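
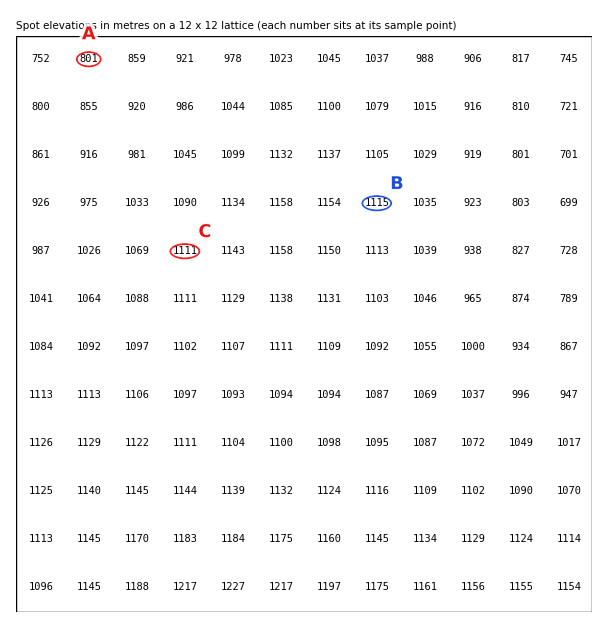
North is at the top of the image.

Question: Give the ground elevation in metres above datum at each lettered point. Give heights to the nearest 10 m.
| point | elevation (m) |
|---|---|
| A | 800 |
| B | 1110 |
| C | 1110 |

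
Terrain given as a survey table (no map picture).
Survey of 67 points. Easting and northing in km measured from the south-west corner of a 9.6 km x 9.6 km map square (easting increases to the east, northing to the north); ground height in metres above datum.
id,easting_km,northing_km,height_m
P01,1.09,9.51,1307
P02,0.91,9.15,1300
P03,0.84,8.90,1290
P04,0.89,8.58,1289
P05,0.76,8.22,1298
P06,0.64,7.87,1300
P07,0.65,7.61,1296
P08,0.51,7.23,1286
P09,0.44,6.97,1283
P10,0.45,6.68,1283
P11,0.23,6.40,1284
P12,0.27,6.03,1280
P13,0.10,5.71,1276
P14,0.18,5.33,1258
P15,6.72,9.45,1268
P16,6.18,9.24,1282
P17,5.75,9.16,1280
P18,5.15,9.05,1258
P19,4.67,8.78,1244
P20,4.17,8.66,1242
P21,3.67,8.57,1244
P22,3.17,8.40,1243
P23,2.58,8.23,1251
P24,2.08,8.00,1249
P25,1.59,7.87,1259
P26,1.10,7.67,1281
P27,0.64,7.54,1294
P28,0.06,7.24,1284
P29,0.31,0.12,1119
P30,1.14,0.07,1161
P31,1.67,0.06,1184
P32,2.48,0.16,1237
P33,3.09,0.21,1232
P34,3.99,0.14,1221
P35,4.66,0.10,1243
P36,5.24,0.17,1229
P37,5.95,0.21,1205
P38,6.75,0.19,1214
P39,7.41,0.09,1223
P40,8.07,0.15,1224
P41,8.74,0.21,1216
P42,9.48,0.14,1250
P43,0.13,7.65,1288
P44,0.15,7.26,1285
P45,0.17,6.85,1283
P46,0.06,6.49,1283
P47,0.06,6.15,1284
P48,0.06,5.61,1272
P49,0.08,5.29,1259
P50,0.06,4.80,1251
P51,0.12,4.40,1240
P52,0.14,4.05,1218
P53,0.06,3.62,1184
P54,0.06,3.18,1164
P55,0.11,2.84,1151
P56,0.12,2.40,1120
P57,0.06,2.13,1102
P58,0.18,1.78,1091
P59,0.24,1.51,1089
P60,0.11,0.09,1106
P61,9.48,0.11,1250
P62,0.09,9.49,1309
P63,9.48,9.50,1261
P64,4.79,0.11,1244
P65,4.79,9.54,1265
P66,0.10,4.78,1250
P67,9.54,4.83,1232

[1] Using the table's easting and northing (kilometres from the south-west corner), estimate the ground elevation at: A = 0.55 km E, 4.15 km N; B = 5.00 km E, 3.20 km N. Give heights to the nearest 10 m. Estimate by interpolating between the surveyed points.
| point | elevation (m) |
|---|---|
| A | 1210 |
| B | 1220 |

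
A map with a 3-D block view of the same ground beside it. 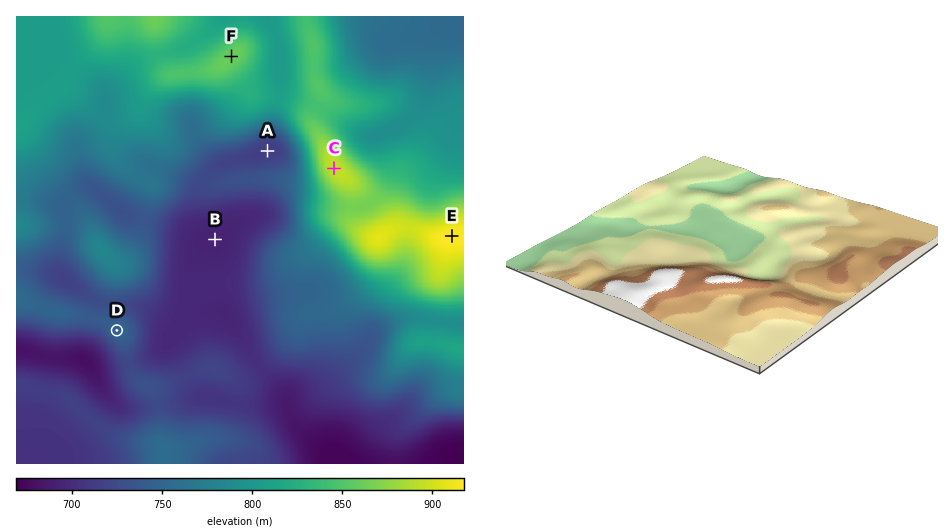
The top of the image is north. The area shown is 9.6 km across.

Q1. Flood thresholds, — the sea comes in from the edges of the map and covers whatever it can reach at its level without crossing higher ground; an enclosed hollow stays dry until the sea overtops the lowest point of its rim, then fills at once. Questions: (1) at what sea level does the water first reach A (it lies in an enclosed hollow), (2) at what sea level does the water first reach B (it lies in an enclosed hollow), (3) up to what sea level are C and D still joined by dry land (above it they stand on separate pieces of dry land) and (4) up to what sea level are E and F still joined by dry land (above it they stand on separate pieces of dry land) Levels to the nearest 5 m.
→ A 725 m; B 705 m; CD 740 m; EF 810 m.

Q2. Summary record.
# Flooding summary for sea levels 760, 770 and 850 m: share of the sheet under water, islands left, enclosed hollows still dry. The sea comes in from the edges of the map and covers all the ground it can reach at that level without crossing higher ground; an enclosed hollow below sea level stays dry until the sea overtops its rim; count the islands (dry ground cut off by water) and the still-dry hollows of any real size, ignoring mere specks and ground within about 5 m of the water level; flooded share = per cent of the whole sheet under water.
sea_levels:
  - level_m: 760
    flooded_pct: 53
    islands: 1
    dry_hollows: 0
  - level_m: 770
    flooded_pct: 59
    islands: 1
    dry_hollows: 0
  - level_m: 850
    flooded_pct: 92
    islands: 1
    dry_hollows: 0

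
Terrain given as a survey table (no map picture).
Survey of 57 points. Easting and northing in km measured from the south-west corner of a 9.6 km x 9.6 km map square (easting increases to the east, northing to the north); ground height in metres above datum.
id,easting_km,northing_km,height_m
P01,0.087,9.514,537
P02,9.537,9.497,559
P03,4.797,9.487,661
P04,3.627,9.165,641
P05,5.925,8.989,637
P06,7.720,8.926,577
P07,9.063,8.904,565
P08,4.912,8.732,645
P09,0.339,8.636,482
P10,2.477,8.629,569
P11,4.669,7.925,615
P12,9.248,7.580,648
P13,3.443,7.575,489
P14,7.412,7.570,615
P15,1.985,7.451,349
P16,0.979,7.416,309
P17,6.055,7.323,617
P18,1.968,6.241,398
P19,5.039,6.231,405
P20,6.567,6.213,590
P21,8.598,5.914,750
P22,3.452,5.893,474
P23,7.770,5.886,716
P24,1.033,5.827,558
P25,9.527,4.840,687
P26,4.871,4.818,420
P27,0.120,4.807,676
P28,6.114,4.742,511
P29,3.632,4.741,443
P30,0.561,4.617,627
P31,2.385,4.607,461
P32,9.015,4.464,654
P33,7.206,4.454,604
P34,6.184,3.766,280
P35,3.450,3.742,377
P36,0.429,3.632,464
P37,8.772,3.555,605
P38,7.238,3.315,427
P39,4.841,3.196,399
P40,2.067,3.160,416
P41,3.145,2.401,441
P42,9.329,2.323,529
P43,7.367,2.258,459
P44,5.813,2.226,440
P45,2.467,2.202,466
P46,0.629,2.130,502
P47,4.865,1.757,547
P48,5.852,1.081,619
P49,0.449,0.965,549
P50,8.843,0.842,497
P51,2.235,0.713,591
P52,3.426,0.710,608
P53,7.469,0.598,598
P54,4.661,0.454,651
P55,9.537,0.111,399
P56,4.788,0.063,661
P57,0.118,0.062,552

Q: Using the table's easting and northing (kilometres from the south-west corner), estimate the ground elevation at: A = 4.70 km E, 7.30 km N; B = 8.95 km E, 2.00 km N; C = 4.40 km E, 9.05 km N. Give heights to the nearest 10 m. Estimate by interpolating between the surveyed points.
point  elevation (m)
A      560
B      530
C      650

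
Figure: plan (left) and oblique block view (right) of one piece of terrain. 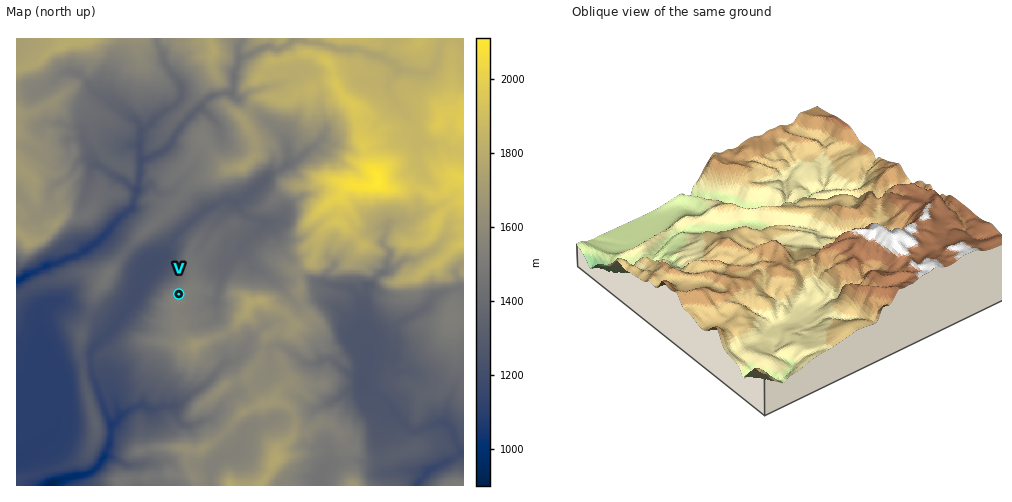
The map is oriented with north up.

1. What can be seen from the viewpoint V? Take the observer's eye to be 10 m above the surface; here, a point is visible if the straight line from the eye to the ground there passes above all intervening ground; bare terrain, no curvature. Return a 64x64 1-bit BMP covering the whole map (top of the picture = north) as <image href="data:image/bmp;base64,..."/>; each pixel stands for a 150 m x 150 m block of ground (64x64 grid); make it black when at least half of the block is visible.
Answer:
<image width="64" height="64" href="data:image/bmp;base64,Qk0+AgAAAAAAAD4AAAAoAAAAQAAAAEAAAAABAAEAAAAAAAACAAATCwAAEwsAAAIAAAAAAAAA////AAAAAAAAAAAAAAAAAAAAAAAAAAAAAAAAAAAAAAAAAAAAAAAAAAAAAAAAAAAAAAAAAAAAAAAAAAAAAAAAAAAAAAAAAAAAAAAAAAAAAAAAAAAAAAAAAAAAAAAAAAAAAAAAAAAAAAAAAAAAAAAAAAAAAAAAAAAAAAAAAAAAAAAAAAAAAAAAAAAAAAAAAAAAAAAAAAAAAAAAAAAAAAAAAAAAAAAAAAAAAAAAwAAAAAAAAAB4AAAAAAAAAA4AAAAAgAAABwAAAACAAAAHgAAAAAAAAAeAAAAAABgAB4AAAAAAHAHngAAAAAAOAcIAAAAAAAcBwgAAAAAAB8PBD+ABwAAD/8A/wAHwQAH/oP3AADhgAf/+/eAADDgA/3/74AACDgB/P/vgAAAH4D8T9/IAAAPwHwOP/AAAA/gHgD/sAAABmAfAP/AAAAGcA+A/+AAAA44B/x/4AAAxiAT/j//wABDID3/sfAAAHkADv/hgAAAZQwDd/AAAAA/MAPg+AAAAHvgAcAUAAAA+/ABwAcAAAMb+AGAB4AAAx/+AAAHhgADB/4AAAP+AAO/+AAEB/4AAP/ngBgH/gAAP4/AMA/8AAAPn/AAR/gAAAf/+MABcAAAAf/x8YAwAAIB/+fgACAAA8H/z8AAIAAAY/uP4CBgAAA//97gAAAAAB//3wAAAAAAAf/5gAAAAAA=="/>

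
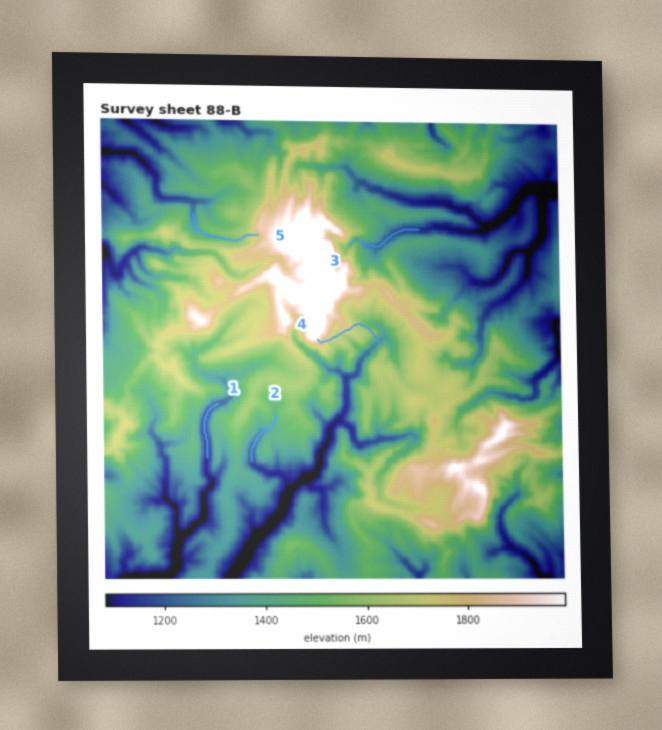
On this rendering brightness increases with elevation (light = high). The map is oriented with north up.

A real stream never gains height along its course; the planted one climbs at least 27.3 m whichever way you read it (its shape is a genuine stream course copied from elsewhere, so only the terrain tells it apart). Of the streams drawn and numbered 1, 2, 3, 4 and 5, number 4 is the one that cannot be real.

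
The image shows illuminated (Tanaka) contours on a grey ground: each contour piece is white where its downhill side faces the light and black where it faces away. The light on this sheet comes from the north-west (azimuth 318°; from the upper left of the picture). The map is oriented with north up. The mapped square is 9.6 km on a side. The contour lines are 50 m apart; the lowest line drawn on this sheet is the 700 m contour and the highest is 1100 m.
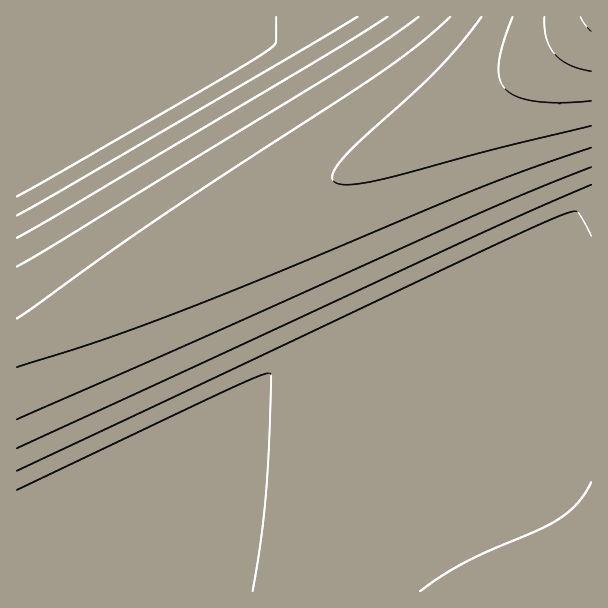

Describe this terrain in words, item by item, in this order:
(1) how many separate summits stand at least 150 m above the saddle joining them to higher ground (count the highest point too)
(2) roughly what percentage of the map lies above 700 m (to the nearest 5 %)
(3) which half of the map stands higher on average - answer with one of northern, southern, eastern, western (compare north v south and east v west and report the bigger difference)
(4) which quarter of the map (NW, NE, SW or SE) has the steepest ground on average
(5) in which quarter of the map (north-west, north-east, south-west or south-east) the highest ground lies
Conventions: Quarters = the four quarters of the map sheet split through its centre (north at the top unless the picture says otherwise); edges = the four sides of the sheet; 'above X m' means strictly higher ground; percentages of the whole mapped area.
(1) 1 summit rises at least 150 m above its surroundings.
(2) About 80 % of the map lies above 700 m.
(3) Taken as a whole, the northern half is higher than the southern.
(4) The north-east quarter is the steepest part of the map.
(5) The highest ground is in the north-east quarter.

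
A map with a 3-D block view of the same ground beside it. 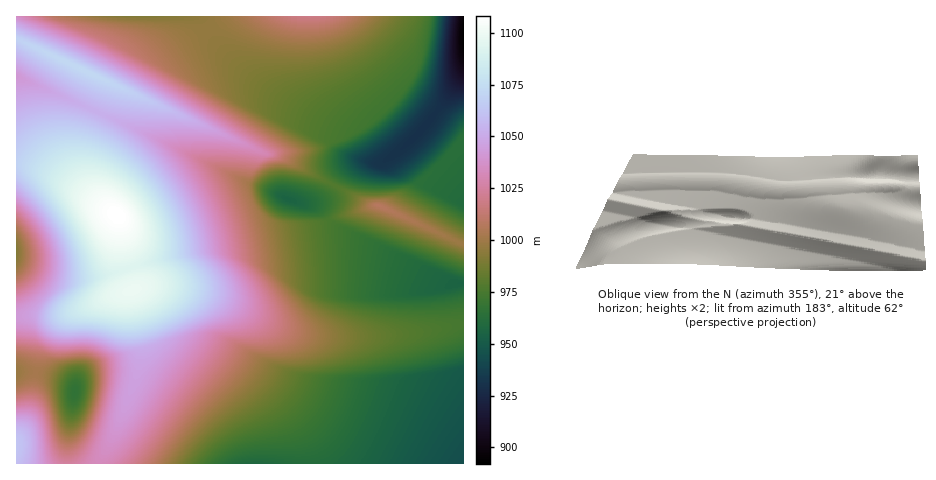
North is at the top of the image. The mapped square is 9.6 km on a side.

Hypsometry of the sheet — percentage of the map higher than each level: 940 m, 97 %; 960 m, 89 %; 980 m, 69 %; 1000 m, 51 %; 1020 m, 38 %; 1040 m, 27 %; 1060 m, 16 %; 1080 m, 8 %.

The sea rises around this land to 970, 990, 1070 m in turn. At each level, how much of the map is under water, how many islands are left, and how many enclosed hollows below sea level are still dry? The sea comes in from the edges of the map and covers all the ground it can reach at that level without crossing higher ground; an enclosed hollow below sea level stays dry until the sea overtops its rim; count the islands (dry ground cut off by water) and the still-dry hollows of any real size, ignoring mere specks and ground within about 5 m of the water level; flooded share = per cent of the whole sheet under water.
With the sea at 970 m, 19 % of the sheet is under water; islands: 0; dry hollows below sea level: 1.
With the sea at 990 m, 39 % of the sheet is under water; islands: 0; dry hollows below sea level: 1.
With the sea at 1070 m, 88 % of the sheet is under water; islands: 1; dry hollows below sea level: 0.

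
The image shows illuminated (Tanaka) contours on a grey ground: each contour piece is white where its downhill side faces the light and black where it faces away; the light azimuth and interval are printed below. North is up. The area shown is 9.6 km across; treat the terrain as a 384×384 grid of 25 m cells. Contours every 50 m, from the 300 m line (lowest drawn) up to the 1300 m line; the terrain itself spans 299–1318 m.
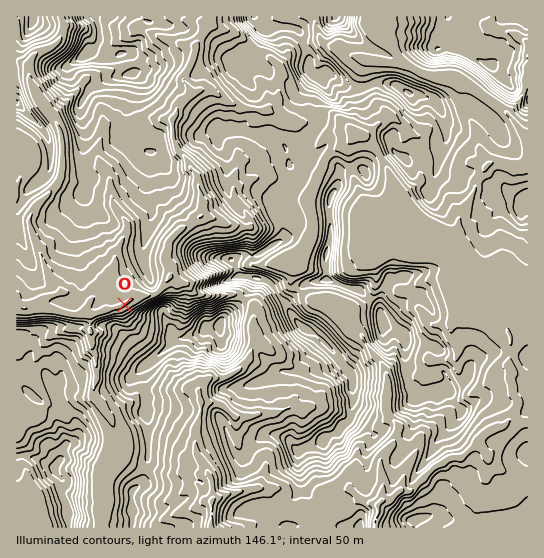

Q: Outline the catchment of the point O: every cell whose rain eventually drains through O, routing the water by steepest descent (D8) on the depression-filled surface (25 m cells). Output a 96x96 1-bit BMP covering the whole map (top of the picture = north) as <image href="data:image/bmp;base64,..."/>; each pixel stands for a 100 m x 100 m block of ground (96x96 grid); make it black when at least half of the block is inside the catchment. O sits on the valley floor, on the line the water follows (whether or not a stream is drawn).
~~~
<image width="96" height="96" href="data:image/bmp;base64,Qk2+BAAAAAAAAD4AAAAoAAAAYAAAAGAAAAABAAEAAAAAAIAEAAATCwAAEwsAAAIAAAAAAAAA////AAAAAAAAAAAAAAAAAAAAAAAAAAAAAAAAAAAAAAAAAAAAAAAAAAAAAAAAAAAAAAAAAAAAAAAAAAAAAAAAAAAAAAAAAAAAAAAAAAAAAAAAAAAAAAAAAAAAAAAAAAAAAAAAAAAAAAAAAAAAAAAAAAAAAAAAAAAAAAAAAAAAAAAAAAAAAAAAAAAAAAAAAAAAAAAAAAAAAAAAAAAAAAAAAAAAAAAAAAAAAAAAAAAAAAAAAAAAAAAAAAAAAAAAAAAAAAAAAAAAAAAAAAAAAAAAAAAAAAAAAAAAAAAAAAAAAAAAAAAAAAAAAAAAAAAAAAAAAAAAAAAAAAAAAAAAAAAAAAAAAAAAAAAAAAAAAAAAAAAAAAAAAAAAAAAAAAAAAAAAAAAAAAAAAAAAAAAAAAAAAAAAAAAAAAAAAAAAAAAAAAAAAAAAAAAAAAAAAAAAAAAAAAAAAAAAAAAAAAAAAAAAAAAAAAAAAAAAAAAAAAAAAAAAAAAAAAAAAAAAAAAAAAAAAAAAAAAAAAAAAAAAAAAAAAAAAAAAAAAAAAAAAAAAAAAAAAAAAAAAAAAAAAAAAAAAAAAAAAAAAAAAAAAH4AAAAAAAAAAAAAD/+AAAAAAAAAAAAAH//AAAAAAAAAAAAAP//gAAAAAAAAAAAAf//wAAAAAAAAAAAA///4AAAAAAAAAAAA///8AAAAAAAAAAAA///+AAAAAAAAAAAAf///AAAAAAAAAAAAP///AAAAAAAAAAAAH///AAAAAAAAAAAAD//8AAAAAAAAAAAAD//4AAAAAAAAAAAAD//4AAAAAAAAAAAAD//4AAAAAAAAAAAAD///wAAAAAAAAAAAD///4AAAAAAAAAAAD///+AAAAAAAAAAAD////AAAAAAAAAAAB////AAAAAAAAAAAB////AAAAAAAAAAAB////AAAAAAAAAAAB////AAAAAAAAAAAB///+AAAAAAAAAAAB///+AAAAAAAAAAAB///+AAAAAAAAAAAB////AAAAAAAAAAAB////gAAAAAAAAAAB////wAAAAAAAAAAB////wAAAAAAAAAAB////wAAAAAAAAAAB////wAAAAAAAAAAB////gAAAAAAAAAAB////gAAAAAAAAAAB////gAAAAAAAAAAH////4AAAAAAAAAAf////+AAAAAAAAAA/////+AAAAAAAAAA//////AAAAAAAAAA//////gAAAAAAAAA//////gAAAAAAAAA//////gAAAAAAAAAf/////gAAAAAAAAAf/////gAAAAAAAAAf/////wAAAAAAAAAf/////4AAAAAAAAAf/////wAAAAAAAAAf/////wAAAAAAAAAf/////gAAAAAAAAAP////+AAAAAAAAAAP////+AAAAAAAAAAP////+AAAAAAAAAeP////+AAAAAAAAAf/////+AAAAAAAAAf/////8AAAAAAAAAP/////8AAAAAAAAAP/////4AAAAAAAAAf////34AAAAAAAAAf////wAAAAAAAAAAf////gAAAAAAAA="/>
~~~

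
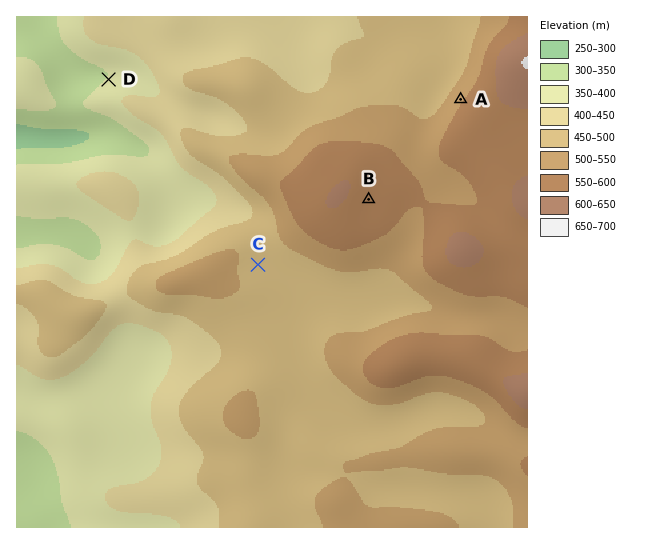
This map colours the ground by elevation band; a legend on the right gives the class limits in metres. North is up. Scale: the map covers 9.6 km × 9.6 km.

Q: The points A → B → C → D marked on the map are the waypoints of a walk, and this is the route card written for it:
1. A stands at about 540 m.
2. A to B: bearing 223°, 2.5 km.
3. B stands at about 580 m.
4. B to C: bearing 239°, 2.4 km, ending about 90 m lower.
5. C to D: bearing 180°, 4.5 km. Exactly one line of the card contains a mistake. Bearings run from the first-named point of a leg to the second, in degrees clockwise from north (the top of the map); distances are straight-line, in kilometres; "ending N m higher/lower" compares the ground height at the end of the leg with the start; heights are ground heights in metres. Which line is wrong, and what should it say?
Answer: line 5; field bearing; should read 321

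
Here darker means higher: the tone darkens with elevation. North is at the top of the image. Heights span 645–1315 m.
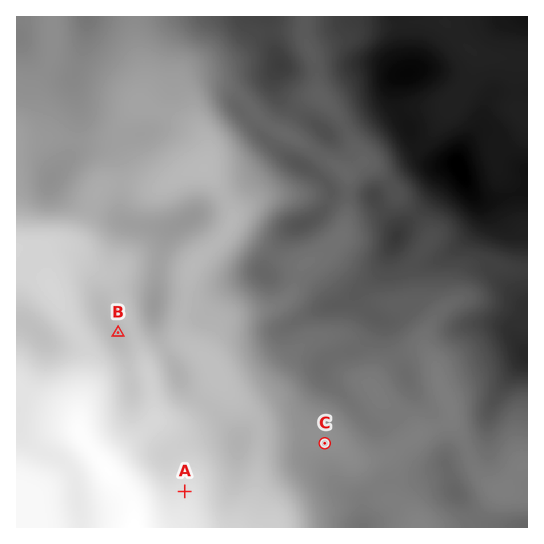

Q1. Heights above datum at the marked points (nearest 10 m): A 720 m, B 830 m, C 940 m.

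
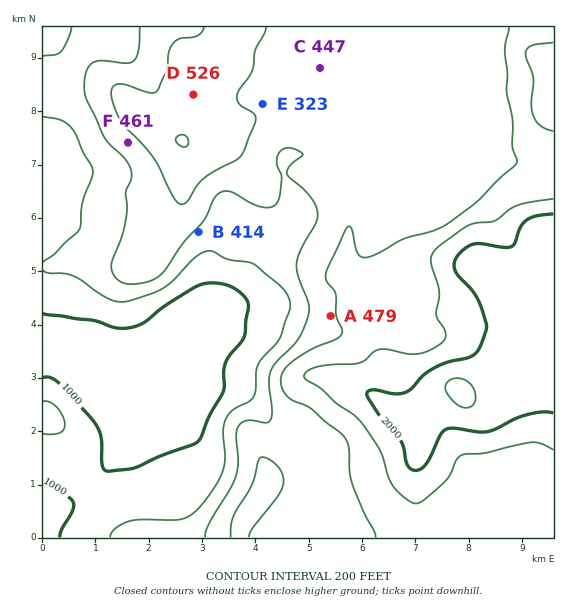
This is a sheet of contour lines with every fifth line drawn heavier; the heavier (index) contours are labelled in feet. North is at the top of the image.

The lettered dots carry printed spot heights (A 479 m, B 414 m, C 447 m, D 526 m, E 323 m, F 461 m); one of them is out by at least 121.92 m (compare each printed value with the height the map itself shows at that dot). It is E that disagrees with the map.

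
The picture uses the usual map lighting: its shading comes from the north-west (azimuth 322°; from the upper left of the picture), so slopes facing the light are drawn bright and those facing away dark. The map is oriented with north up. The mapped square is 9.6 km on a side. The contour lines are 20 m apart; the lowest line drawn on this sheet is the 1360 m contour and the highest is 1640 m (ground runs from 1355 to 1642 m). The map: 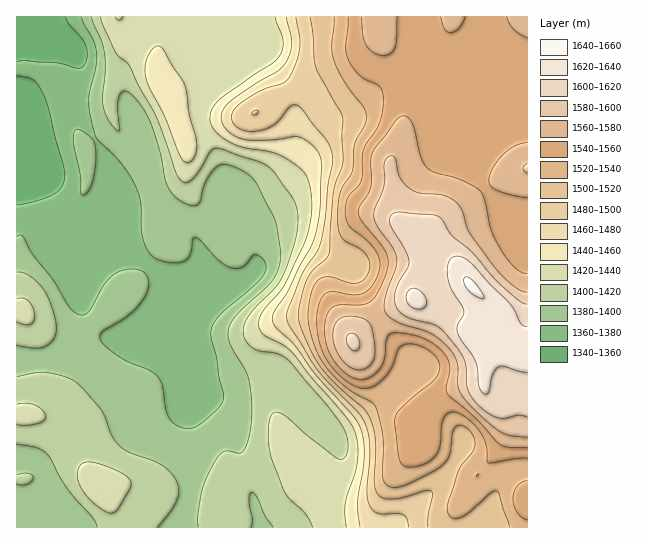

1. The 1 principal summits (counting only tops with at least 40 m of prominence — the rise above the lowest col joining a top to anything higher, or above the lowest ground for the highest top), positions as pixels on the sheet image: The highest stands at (471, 286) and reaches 1642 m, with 287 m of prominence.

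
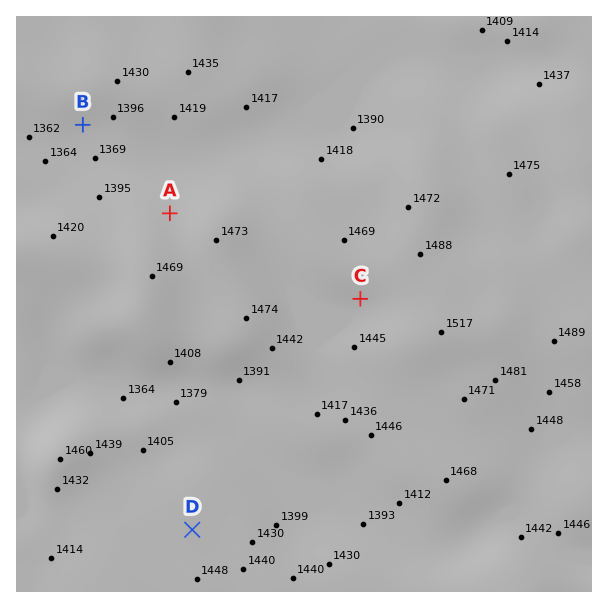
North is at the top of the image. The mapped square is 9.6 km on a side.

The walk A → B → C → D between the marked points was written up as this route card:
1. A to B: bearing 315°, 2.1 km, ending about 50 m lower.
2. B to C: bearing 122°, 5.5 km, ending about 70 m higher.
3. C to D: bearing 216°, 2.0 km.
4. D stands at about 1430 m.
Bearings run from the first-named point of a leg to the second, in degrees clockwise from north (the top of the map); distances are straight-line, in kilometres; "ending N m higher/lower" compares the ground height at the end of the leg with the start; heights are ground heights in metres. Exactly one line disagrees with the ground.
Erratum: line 3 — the distance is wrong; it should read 4.8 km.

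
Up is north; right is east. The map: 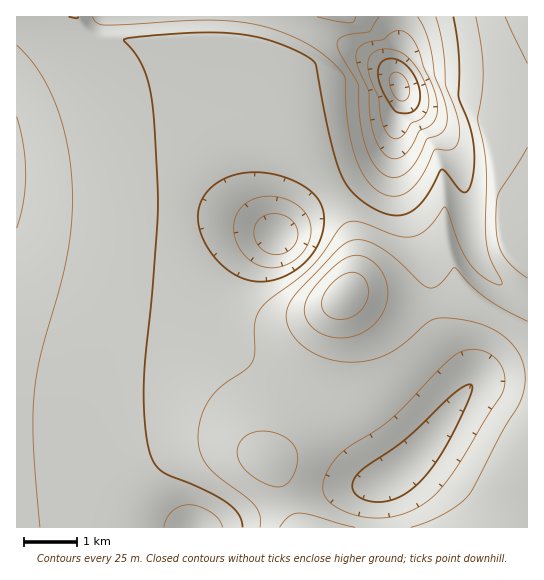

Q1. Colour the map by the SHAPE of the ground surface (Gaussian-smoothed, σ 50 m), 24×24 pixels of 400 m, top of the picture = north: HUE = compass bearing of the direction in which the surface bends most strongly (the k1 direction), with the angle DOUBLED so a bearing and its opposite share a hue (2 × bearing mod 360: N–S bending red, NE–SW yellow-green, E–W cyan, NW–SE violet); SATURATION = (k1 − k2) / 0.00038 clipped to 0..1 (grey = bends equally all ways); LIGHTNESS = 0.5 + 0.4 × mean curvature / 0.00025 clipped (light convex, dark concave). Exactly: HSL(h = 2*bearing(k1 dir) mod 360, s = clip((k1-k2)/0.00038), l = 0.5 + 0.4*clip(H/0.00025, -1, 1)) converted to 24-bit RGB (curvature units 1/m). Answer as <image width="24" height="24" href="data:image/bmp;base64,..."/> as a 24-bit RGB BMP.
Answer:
<image width="24" height="24" href="data:image/bmp;base64,Qk32BgAAAAAAADYAAAAoAAAAGAAAABgAAAABABgAAAAAAMAGAAATCwAAEwsAAAAAAAAAAAAAgH+AgH+AgH9/gYB/iIR8motzqX1cgEdLVj5PWm9DWYM+Was0W88rZc0wa6c9aH1HbGdPd1dgjlxwnWBrnWhilnVikXdijnJif3+AgH+AgH+AgH9/hX59lHV1p2N3qUiZdVOUaXSKY5tyX7dVasVEdrY4dZA2ZnM2VWc4UWlDbHRZjmVkpGFhoWxilXRljHZrf3+AgH+AgH+AgH+Agn2Ai3iDm2yUlluseWOvc3evhJ+wjLCliaeJmpV2jW9ffW9UX3ZIOHk5PXtQX31vlnOAp3WDnXiCjnyBf3+AgH+AgH+AgH+AgH2BgnmEg3KMemyXcHOfe46mh6SqkaSjmo6conadp2WfoGeXjnR+XIpnOYhgOoNpZIN7nHd/pniCmHyCgH+AgH+AgH+Af36Afn2BfHqCd3aFdHqLdouReZiPfpqFi5OCkXt/mWyKoGeZpG6hpHyblIGMXY19Noh0QIZ5cImFoX2Fon2IgH+BgH+AgH+Af36Afn2Be3uCeH2Ed4aIdo6EdpJ6gJF2jYlzi3Fui2pyjG18kHWFm3uJo32JkHyBUYh/NId3S4t9j3h6qGpygH+BgH+BgH+BgH6Bfn2BfH2BeoKDeYeCd4p8e4x2h4p0iHlviGtoiGpmh3Zph4JvjYN2m3p6oHqAc4OJRYV2N35mamdMpYpTgH6CgX6BgX6BgH6Bfn6BfX+BfIOCeoV+eod5gYZ4hHt0h2ptjGBjj2VZkYFYhJFbdI9kh412m3p/nHaCZmqBQ0tXR2tMdK1QgX6Cgn6Cgn6BgX6Bf3+AfoGBfYJ/fIN8foN7gYB7g3R9i2WCl1h5olNZqIdVh6ZTU55TYZF2gHmLoHSMplecXE+UUp+gYbJ0g32Dg32Cgn6BgX6AgH+Af4B/foF+foJ9foJ9fH+Cc3CMdV2flVK2wGa1vYWKobOEX65/Up+XZX6Qjm+Yl2iob2ara7PGkv/8hHyDg32Bg32Agn5/gX9/gYF/gIF+f4J+fIaAd5CNZpGlS3LDSkTcqHLh363bzrjBjKi0UIOvVGiacGiThHOWfOLURf/9gQ8KhXuChHyAg31/gn5+gn9+gYF/gIJ/foV9eZB+b6OIWLypLazSH1fSdE7S3J3I4rrBwJrCYFW1Vkyic2STdMiDEPl0bgYulQUVhXqAhXt+hHx9g399goB+goJ/gYN+f4p8epp2aa9nSbhgNYdtKEZUSz9fxJhV4r2JwomNjlOzeEemiGKXoPdvXApmugGQmPvXhXl9hXt7hX58hIB9g4F+g4N+goV+hY56jZ9yla9fippGUVEyHiIbLkcigckcx+dRtKNwkFKfjEajoWKU6/8+OQZ2pP9agpN9hnh5hn16hYB8hIJ9hIN+g4R+hIZ9jY96npdwq4lam1RDajZIODdOL4RJMeccfONDfKRgalCKiUadtGRx/7grIwh45fpog3+Bhnt4hoB6hoN7hYR9hIR9g4R+hYZ9jIZ7mH5ypWNnqVCAj0qhTGGkSsGnUNZnYtBSVJ9rPUCHeUGYx35m/0cgJAx46vZwgn+Ah4B4h4R6h4Z7hYZ8g4V9goR+hIR+iIF9j3h9mnCLnmilfGWtaYOzcbatb753ccBiTKB8JjqEZDWS48Nw8g7eNxB33vR7g39+iIV4iIh6hYd7g4Z8goV9gYR+goN/g4B/h36EjHqOhXeWd3aceoydf56NjbB4i7tqS593FC1zTieE1ficsgyxaBmByPODg399h4l4hYl6g4h7god8gYV9gIR+gIN+gIJ/gYCCgX+Ffn6IfoKKgIuJi5Z+oq92pb5sUptgCR9XDIXb/xwcoANWv/4bnL11hX96g4p4gop5gYl7gId8gIV9f4R9f4N+f4J+f4J/f4KBf4KCf4OBg4d+k5Z7r7F0vcFtd5pcAHuxHgBvgAAcxAcJk/2OkYl3hn54gIt3f4p5f4l6f4d7f4V8foR9foN9foJ+foJ+foJ+foJ+f4J+hIZ9lZV6r6l0pNmFcvvXJAAzLgUsnx8Oo/+vrK9zkoh1h3x1fIx2fIt3fYl5fYd7fYV8foN9foN9foJ9foJ9foJ9foJ9f4J9hIZ9fLOlpfbo/9xDeQAJMwAqABlkbv+7prxtpqNxkYVziXhyeY5yeYt0eol3dZqcdoHBd3jAeHe0eXimeXudeX+ed4q2g7PjgdX2Lf+7pCUAlxYAiwARAFjqAK/sVaFulq9toJ9zkH9zi3JwdZBqc41ueqprCf+UIMULsd4FlPYADTb/Gyj/HEr//uQAp2cNeDEFeCQClCQD2v87hNXyNy2jLEyLV52DhKNwl5Z2jXZ0jW90"/>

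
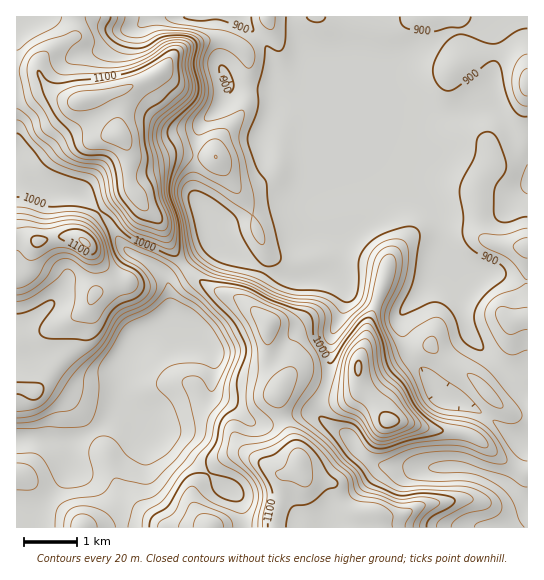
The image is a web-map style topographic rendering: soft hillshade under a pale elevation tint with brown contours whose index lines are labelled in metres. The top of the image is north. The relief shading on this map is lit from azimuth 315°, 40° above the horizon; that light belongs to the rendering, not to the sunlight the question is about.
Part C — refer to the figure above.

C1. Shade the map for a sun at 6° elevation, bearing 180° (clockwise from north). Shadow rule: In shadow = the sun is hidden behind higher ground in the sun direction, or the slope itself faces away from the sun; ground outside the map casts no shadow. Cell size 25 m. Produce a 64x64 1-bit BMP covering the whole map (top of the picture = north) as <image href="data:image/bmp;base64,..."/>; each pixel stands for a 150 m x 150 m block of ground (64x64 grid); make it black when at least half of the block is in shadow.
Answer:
<image width="64" height="64" href="data:image/bmp;base64,Qk0+AgAAAAAAAD4AAAAoAAAAQAAAAEAAAAABAAEAAAAAAAACAAATCwAAEwsAAAIAAAAAAAAA////AAAAAAAAAAAAAAAAAACAYOAAAAAAAcBh8AADgAABwGHgAD/4AAGAQcAAP//wAYAAgAA///AAAAwAAH//4AAADAAB///AgAAMAAH//gCAAAADB/ggAAAAAwf/4AAIAAAAD//AADgAAAAP/4AD8AAAACA+AD/wAAAAYDwA/+AAAABgGAH/wAAAAAAAAf8AAAAAAAAD/AAAAAAAAAf4AAAAAAAAB+AAAAAAAAAD4AAAAAAAAcPAAAAAAAAH44AAAAAAAAfzgAAAAAAAAf+AAAAAAAAA/wAAAAAAAMD9AAAAAAAD/vgAAAAAAAf/+AAAAAAAH/94AAAAAAD//nAAAAADgf/+cAAAAAeD//xwAAAADwf/+CAAAAAOB//gBgAAAAwD/8AHAAAA8AP9gAcAA3/gA/gABwAH/+AAIAACAAH/4DgAAAAAAP/AOAAAAAAA/8A4AAAAAAD/wBAAAAAAAH+AAAAAAAAAAAAAAAAAAAAAAAAAAAAAAAAAAAAAAAAAAAAAAAAAAAAAAAAAAAAAAAAAAIAAAAAAAAAAwAAAAAAAAAAAAAAAAAAAAAAAAAAAAAAAAAAAAAADwAAAAAAAAAf4AAAAAAAAB/8CAAAAAAAH/8AAAAAAAAP/4AAAAAAAYf/wAAAAAABwf/wAAAAAADg//xgAAAAAOD//8AAAAAAAH//gAAAAAA=="/>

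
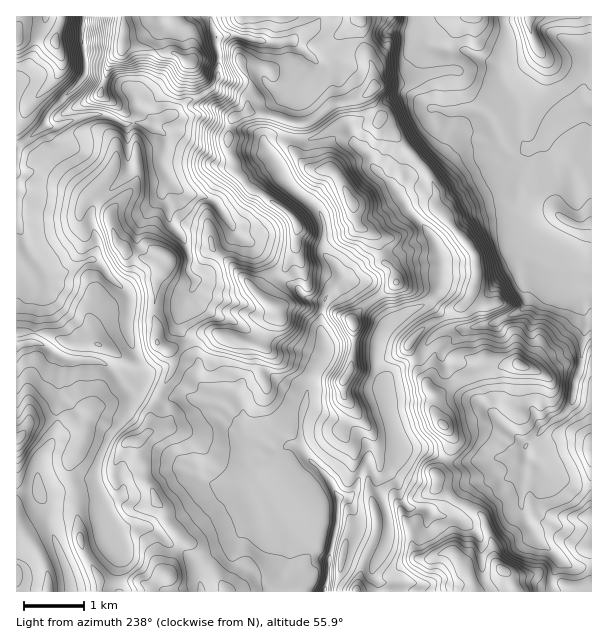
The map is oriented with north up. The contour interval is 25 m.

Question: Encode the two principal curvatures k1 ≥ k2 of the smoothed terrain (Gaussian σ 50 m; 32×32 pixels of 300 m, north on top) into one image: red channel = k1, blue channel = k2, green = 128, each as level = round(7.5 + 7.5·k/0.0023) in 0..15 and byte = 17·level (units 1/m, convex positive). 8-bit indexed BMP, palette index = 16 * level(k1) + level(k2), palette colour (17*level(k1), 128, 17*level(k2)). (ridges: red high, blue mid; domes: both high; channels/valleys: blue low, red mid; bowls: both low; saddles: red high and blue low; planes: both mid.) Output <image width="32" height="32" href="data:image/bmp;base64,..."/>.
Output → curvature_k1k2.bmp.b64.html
<image width="32" height="32" href="data:image/bmp;base64,Qk02CAAAAAAAADYEAAAoAAAAIAAAACAAAAABAAgAAAAAAAAEAAATCwAAEwsAAAABAAAAAAAAAIAAABGAAAAigAAAM4AAAESAAABVgAAAZoAAAHeAAACIgAAAmYAAAKqAAAC7gAAAzIAAAN2AAADugAAA/4AAAACAEQARgBEAIoARADOAEQBEgBEAVYARAGaAEQB3gBEAiIARAJmAEQCqgBEAu4ARAMyAEQDdgBEA7oARAP+AEQAAgCIAEYAiACKAIgAzgCIARIAiAFWAIgBmgCIAd4AiAIiAIgCZgCIAqoAiALuAIgDMgCIA3YAiAO6AIgD/gCIAAIAzABGAMwAigDMAM4AzAESAMwBVgDMAZoAzAHeAMwCIgDMAmYAzAKqAMwC7gDMAzIAzAN2AMwDugDMA/4AzAACARAARgEQAIoBEADOARABEgEQAVYBEAGaARAB3gEQAiIBEAJmARACqgEQAu4BEAMyARADdgEQA7oBEAP+ARAAAgFUAEYBVACKAVQAzgFUARIBVAFWAVQBmgFUAd4BVAIiAVQCZgFUAqoBVALuAVQDMgFUA3YBVAO6AVQD/gFUAAIBmABGAZgAigGYAM4BmAESAZgBVgGYAZoBmAHeAZgCIgGYAmYBmAKqAZgC7gGYAzIBmAN2AZgDugGYA/4BmAACAdwARgHcAIoB3ADOAdwBEgHcAVYB3AGaAdwB3gHcAiIB3AJmAdwCqgHcAu4B3AMyAdwDdgHcA7oB3AP+AdwAAgIgAEYCIACKAiAAzgIgARICIAFWAiABmgIgAd4CIAIiAiACZgIgAqoCIALuAiADMgIgA3YCIAO6AiAD/gIgAAICZABGAmQAigJkAM4CZAESAmQBVgJkAZoCZAHeAmQCIgJkAmYCZAKqAmQC7gJkAzICZAN2AmQDugJkA/4CZAACAqgARgKoAIoCqADOAqgBEgKoAVYCqAGaAqgB3gKoAiICqAJmAqgCqgKoAu4CqAMyAqgDdgKoA7oCqAP+AqgAAgLsAEYC7ACKAuwAzgLsARIC7AFWAuwBmgLsAd4C7AIiAuwCZgLsAqoC7ALuAuwDMgLsA3YC7AO6AuwD/gLsAAIDMABGAzAAigMwAM4DMAESAzABVgMwAZoDMAHeAzACIgMwAmYDMAKqAzAC7gMwAzIDMAN2AzADugMwA/4DMAACA3QARgN0AIoDdADOA3QBEgN0AVYDdAGaA3QB3gN0AiIDdAJmA3QCqgN0Au4DdAMyA3QDdgN0A7oDdAP+A3QAAgO4AEYDuACKA7gAzgO4ARIDuAFWA7gBmgO4Ad4DuAIiA7gCZgO4AqoDuALuA7gDMgO4A3YDuAO6A7gD/gO4AAID/ABGA/wAigP8AM4D/AESA/wBVgP8AZoD/AHeA/wCIgP8AmYD/AKqA/wC7gP8AzID/AN2A/wDugP8A/4D/AIa3lXTHpba3t5WGqJeGh4fmsNa1poSThJa2lbemk7end7eDlcd1dKe4hJaGh4eHh9ewpLWVxdmmt6TX17XFcpOHp4PnhXaFp4Wnl3aGhod3t7DVxnOlpNbIpNZzZIOmuaeGhdeFdpV0tpeHh4d3h3eXsMalk8aWhZSD1oWFloWWl4aHp3aVuKe3h4eHh4eHh4iytbaS1ZOEldemdYaWtsiWdoaXhZV2t4aHd3d3h4eHmKKTx6WV18elhoWHh3Z2laWFl5aEt5amdnaHh4eHiIeWk6ekhYWm2ZeGhoeHd3amtXOYqIPGlpd2d4eHh4eHloOHp4SXdZSzpHR2hoaHhrjYg4WnhqPYp5eXl4d3h4eGl5inpZZ1hLXXpoeWhJaXuMamlpeXhIS3qIeHh4eGh4aGlqXHhYSn+aeGhZenkqOntYaGh5iXg7aVhoeHhqeWdnWl6JWGhLa2hXWGl4a3oaWmhoeHl4aGlLeGhoZ2p5Z1dMb2Y3aE2Ka2poaFhcekw5eXhoWFhZZ0tYaGhYWUtqaEgviklZO2lYant9j4t7bAg5Oktre3g8fYlZW3x8e1hIZi9IOU+JKmpqentoWmp7LHx6aXl4aD14WV19iklbe3c3L4pIKl96OCgYLHpbiGlYZ2dpeHh4PXhXZ0pLamycez4/jUZHGC1ejG09CkhYaGh3Z2l5iGY9eGdoaFlNeno7SBdMX1x8SCptbWxYR2d4eHh3anp5GUt7eDdYT4tqWWxpR1c7XZhnR296SCh3d3h4eHhqRxtsen2qGn1ZVkpdelc3WWxpaGdHX4lHSHh3eHhoeHqIH4pbemgciVdXV195Oit7fHtpVy1/iCdneHdoeGhpeok9d1loOm2ISFdHT4s4LHxpaWkbbmlIR3d5a4p5aGh7iT15aEhXXEcpS297SAdOi4hXOnx6eWhYeHl4eGloeXmKeEx4WFhJV15/eDgJW155aDhZfYloWGh4eHh4eVhoeHl7e1hYWl2NjXhXK16OmmY4WH17aFhneHh3eHh5SohnZ2yMSVhZWU1qVklMZ1pYSEh7fWc4aHd4d3d4iHs5Kkt7fHtISGdLbopGKTs6KDhZen53KGh4eHh4eHh4e3keOwgLCkhnSEouf31ubF5sWDktildIaGhoeHh4eHh5bnkOL51YWWpaGwg8endXZ2ttf30nF1doeGh3eHh4eHdpX3kPORcnSEyNRw05WXh4eHdqb4kaeXmJeGh4aWhoeDdfigpPnGtdT62aD6tqenhYd2t+hwh4eXlYaGpsiWhsi1+ICm6Ma2ppW0oMKAgoOXl4bF1ZGHhoanhnTXpnR1p3P3kIXnpnaWtpG0x7eoppWGp8ikkoeHl6imkviTpqc="/>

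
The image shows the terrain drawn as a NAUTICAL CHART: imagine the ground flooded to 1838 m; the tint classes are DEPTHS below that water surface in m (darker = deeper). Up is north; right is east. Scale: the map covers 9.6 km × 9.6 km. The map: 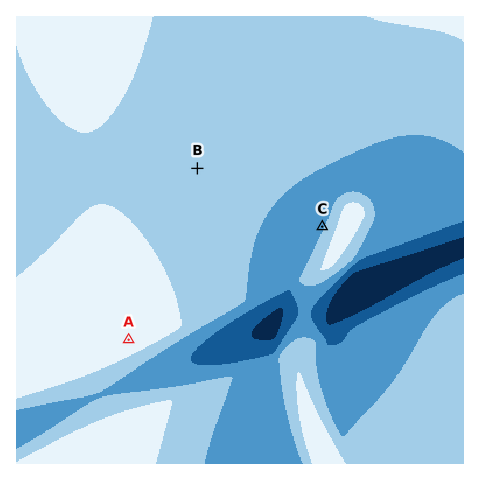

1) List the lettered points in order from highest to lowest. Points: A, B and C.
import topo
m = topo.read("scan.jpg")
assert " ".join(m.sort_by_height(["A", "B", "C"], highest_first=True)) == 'A B C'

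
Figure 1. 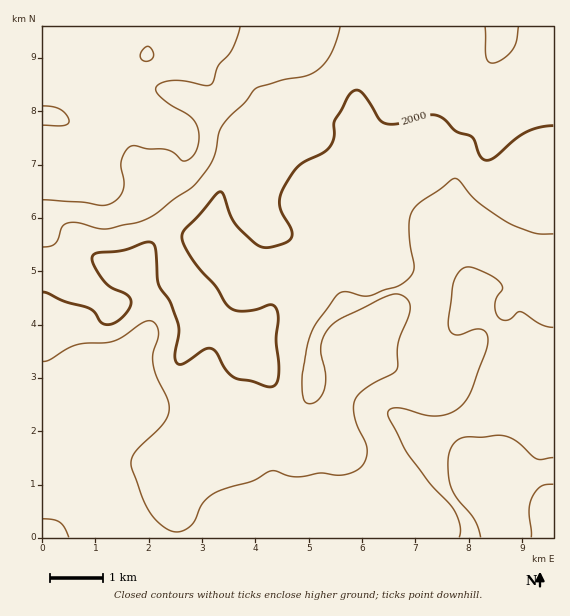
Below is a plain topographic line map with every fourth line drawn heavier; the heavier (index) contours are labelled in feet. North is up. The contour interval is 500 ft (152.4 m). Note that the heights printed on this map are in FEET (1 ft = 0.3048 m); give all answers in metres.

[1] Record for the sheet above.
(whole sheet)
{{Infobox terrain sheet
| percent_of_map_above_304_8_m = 93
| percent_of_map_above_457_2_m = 66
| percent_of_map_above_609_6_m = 36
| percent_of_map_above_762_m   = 16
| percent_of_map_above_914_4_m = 9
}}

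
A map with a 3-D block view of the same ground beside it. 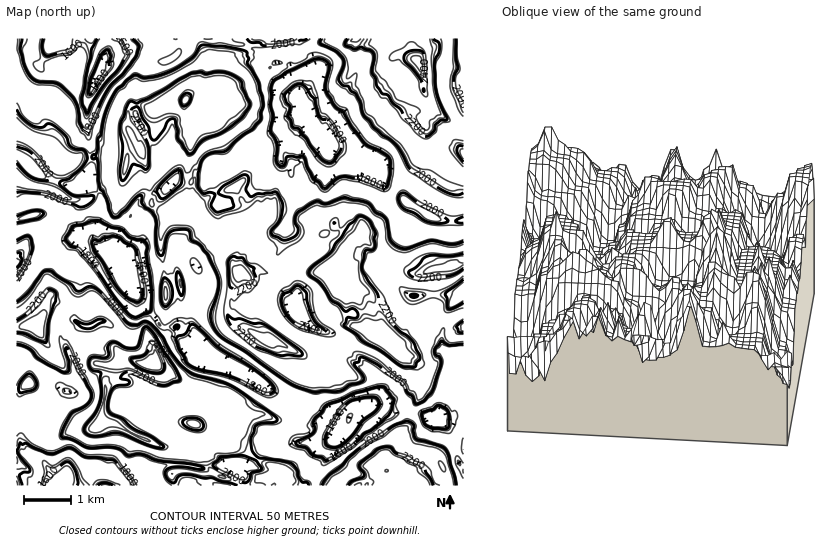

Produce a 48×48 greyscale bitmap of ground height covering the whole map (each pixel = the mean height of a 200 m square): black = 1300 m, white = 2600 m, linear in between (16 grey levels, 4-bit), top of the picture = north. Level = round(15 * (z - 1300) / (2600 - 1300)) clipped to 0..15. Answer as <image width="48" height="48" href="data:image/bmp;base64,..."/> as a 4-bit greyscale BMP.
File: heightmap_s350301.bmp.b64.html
<image width="48" height="48" href="data:image/bmp;base64,Qk32BAAAAAAAAHYAAAAoAAAAMAAAADAAAAABAAQAAAAAAIAEAAATCwAAEwsAABAAAAAAAAAAAAAAABEREQAiIiIAMzMzAERERABVVVUAZmZmAHd3dwCIiIgAmZmZAKqqqgC7u7sAzMzMAN3d3QDu7u4A////AGVTMzVUVWd3iHiIiImZmYd5mrvMzMy6l2ZUM0VVVnd3mYiZh3iZmYd4mavMzMuql2VVRFVVZ3d4iJmYd3iZmHd3eavMzLqqh1VWZVd3eJiZmZmZmYh3d3ZVZ5q8uqmZh2Z3d4mZmaq6qZmZmZh3d2VTNWiaqZmId3d3eZq6qrupmaqZmZh3d3ZTM0Z5mYd3d3d3eZrMy6qZmrupmZmId3dUMjVniYdVZ3d3eJq8upmZmqqpmZmYd3dlMiNVd3ZVZ3d3d3mrmZmZmZmZmZmHd3d1UzM1Z3d2d3d3d3ebqZmZmZmZmZd3d3d3dkRFZ4l3d4l3d3ibqqmqqZmZmHZWd4mZmHZmeJmXd4l3d3mruqq8upmIdlVXiZmZmZh3iZmXd3d3iIq7u73tynZVVVZ5mZmZmYd4mqqYd3eJmJq7zN7tp1VVVXiaqqqZmYiZvLqYd3iamJmqu7zchlVVZ4qru6qZmZmrzLqXd5qqmZmaqpvKdVVXiavMuqmZmavMzKmYmbvKmaqqqZq4dlV4mry7qZmJmrzMuqmZmrzKmqqqqYiHdmd5q7qqmXeZq7zLqpmZmqvLqqmql1Znd3eJqqqZl3iZqqu7qZmZmZq7qZmZdURoh3d5qqmZh3mau7u6mZmZiHmrqZmYZDNomHd4qqqZh3mbzMy6mYmZh3iamYiGQzRoiHd4q7qpmYmszMupmZmZmIeJh3d1MzRniHd4rMuqmZq8zMqZmqu7qqd3d3dkMzR3d3d5q7qpmZq8zMqZmqu8y6h3d3ZDMzV4d3eJqqqZmZmrzLqZmaq7u6l3d2UzMzV4d3eZmqmZmZmavMupmImZmYh3dlVDNGZ5h4mZmZmZiJmqq8ypd3eHd3d3d1VVVnd5mJmZmZmYd5mqq8ypd3d3d4iHd3dnd3d5mZmZmZmZh5maqruYd3iYiHiHd3d3mHeJmZmYiZmZh4mZmamHeImHd3d3iJiImYiZmZmYiJmZh3iImYh3eYd3d4iJmHeJmpmYiZmImYiId3d3d3d3eHd4iJmZiHd5qqmYeJh3iZd3d3dld3ZVd3eJmZh4mYeJq6qpmJh3d4d3d3ZVVVVVd4mZmYeJmZiJq7upmZl3d3d3Z3VUVVVVeJmZmXiZmZiJm7ypmamId3d3VVUzRVVWeJmZmJmZmXeJqruqmsuZmHd3VVQzNVZ3iZmZmJmZmHd5q8uqq8y6qYd2VUMzRVd4maqpmZmIh3V5m7q7q8zMuph2VDMzVXeJmqu6qYd3d2Vomqq7u8zMy6mGUzM0VniZqrzLqXd3d2NYmqvMzMzMzLqGUzNFZ3mZq7zLmXd3d1NGmaq8zNzMzLqGQzNWd4mqvMzKmHd3dVMleZmqvMzMzKl2UzRXeJmrzMzJl3dlVVMTV5mZq7zMy6l2VUVWiZmrzM25l3VVVVQRNXd3iaqqqph3dlVWeZm8zN25mHVFVVQhJGd3h4mZmZd3d3ZWeZm8zO26mGVDNFQxI1d3d3iZmYd3d3d3iqq8zN26l2VDM0QzNFd3d3eIiIiJmIeJm7vMzMy6lw=="/>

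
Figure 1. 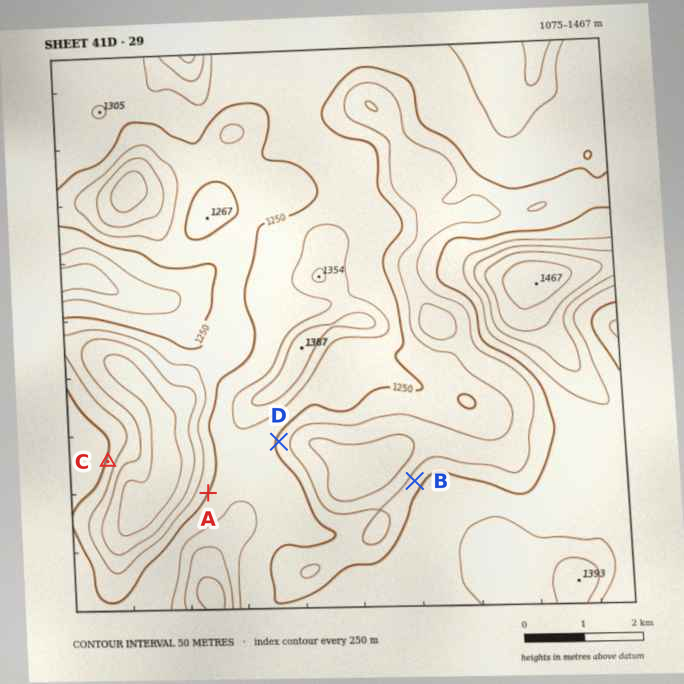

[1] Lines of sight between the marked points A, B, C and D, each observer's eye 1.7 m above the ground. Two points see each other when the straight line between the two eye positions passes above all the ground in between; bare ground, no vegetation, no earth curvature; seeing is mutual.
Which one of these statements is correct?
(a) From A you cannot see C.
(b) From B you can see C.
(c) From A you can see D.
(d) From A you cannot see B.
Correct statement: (d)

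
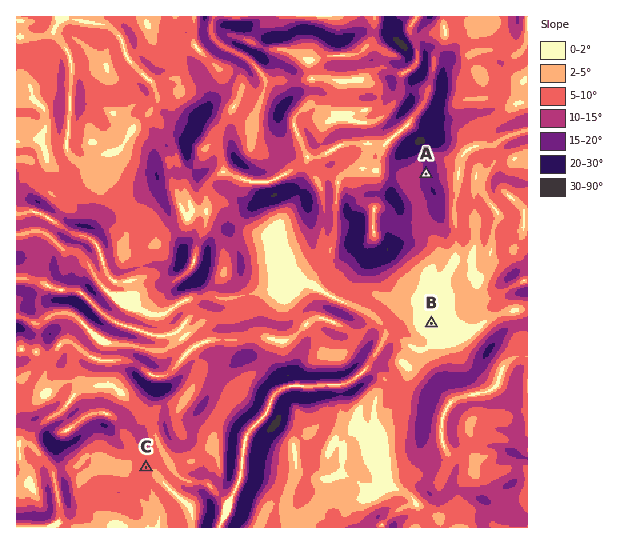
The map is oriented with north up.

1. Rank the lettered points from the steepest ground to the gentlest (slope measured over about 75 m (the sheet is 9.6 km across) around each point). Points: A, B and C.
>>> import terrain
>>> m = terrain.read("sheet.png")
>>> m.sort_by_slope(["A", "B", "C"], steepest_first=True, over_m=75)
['A', 'C', 'B']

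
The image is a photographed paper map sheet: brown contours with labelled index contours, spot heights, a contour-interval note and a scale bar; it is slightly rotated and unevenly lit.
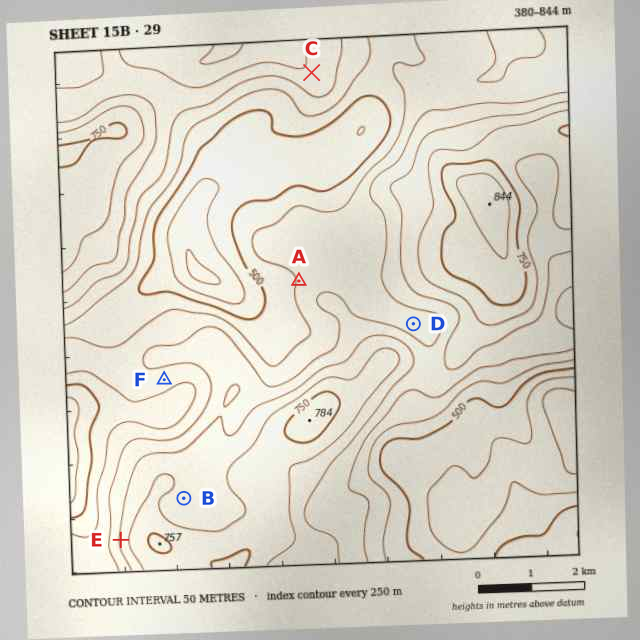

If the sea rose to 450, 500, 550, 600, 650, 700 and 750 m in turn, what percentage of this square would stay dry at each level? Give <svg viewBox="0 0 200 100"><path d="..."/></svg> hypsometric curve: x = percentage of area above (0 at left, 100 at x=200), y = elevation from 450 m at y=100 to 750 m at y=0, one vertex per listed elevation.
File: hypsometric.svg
<svg viewBox="0 0 200 100"><path d="M187 100l-25-17-28-16-40-17-30-17-29-16-26-17"/></svg>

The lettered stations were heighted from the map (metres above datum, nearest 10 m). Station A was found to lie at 560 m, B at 690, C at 640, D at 570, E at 660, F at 570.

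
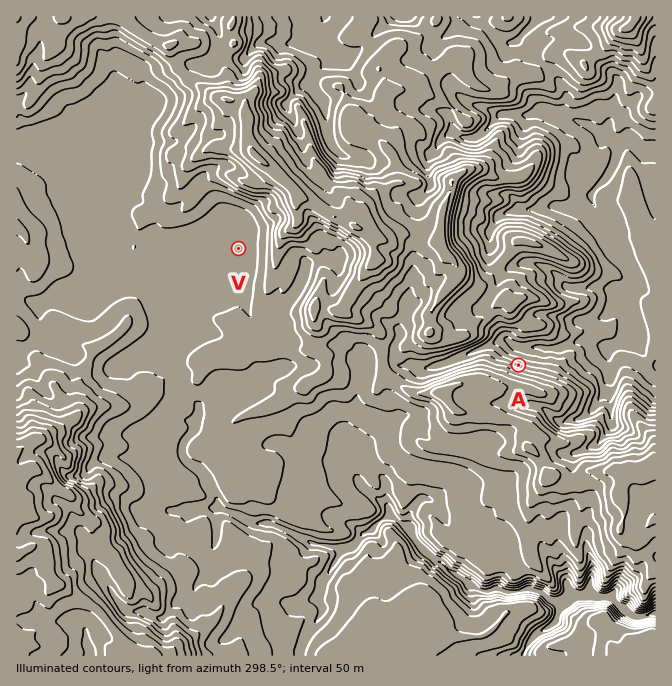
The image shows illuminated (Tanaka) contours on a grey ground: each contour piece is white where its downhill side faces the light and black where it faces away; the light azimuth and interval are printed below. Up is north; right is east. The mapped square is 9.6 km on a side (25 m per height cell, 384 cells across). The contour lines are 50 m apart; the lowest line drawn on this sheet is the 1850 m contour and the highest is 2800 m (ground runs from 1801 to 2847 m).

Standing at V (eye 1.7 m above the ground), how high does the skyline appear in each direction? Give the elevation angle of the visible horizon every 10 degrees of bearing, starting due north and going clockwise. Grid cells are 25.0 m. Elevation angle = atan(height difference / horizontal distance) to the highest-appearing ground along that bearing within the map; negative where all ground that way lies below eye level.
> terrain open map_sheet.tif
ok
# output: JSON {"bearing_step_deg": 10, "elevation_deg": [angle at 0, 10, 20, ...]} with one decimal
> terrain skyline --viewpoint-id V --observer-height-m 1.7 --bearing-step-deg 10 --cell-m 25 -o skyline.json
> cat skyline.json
{"bearing_step_deg": 10, "elevation_deg": [15.1, 17.3, 18.0, 18.4, 18.5, 19.8, 19.8, 20.2, 18.0, 16.4, 14.7, 13.1, 11.4, 9.6, 7.5, 5.3, 3.4, 2.1, 2.3, 3.4, 3.7, 4.9, 6.5, 5.7, 2.0, 1.4, 1.2, 2.2, 1.8, 1.9, 3.7, 4.9, 6.2, 8.2, 10.2, 11.5]}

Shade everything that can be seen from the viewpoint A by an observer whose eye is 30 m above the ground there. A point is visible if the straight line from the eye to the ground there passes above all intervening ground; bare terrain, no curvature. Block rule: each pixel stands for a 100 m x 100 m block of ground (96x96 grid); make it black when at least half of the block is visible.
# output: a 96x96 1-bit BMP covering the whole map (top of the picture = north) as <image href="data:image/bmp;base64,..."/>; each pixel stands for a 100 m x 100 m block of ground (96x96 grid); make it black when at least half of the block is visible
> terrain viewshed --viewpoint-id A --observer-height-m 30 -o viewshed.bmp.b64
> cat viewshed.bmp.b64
<image width="96" height="96" href="data:image/bmp;base64,Qk2+BAAAAAAAAD4AAAAoAAAAYAAAAGAAAAABAAEAAAAAAIAEAAATCwAAEwsAAAIAAAAAAAAA////AAAAAAAAAAAAAAAAAAAAAAAAAAAAAAAAAAAAAAAAAAAAAAAAAAAAAAAAAAAAAAAAAAAAAAAAAAAAAAAAAAAAAAAAAAAAAAAAAAAAAAAAAAAAAAAAAAAAAAAAAAAAAAAAAAAAAAAAAAAAAAAAAAAAAAAAAAAAAAAAAAAAAAAAAAAAAAAAAAAAAAAAAAAAAAAAAAAAAAAAAAAAAAAAAAAAAAAAAAAAAAAAAAAAAAAAAAAAAAAAAAAAAAAAAAAAAAAAAAAAAAAAAAAAAAAAAAAAAAAAAAAAAAAAAAAAAAAAAAAAAAAAAAAAAAAAAAAAAAAAAAAAAAAAAAAAAAAAAAAAAAAAAAAAAAAAAAAAAAAAAAAAAAAAAAAAAAAAAAAAAAAAAAAAAAAAAAAAAAAAAAAAAAAAAAAAAAAAAAAAAAAAAAAAAAAAAAAAAAAAAAAAAAAAAAAAAAAAAAAAAAAAAAAAAAAAAAAAAAAAAAAAAAAAAAAAAAAAAAAAAAAAAAAAAAAAAAAAAAAAAAAAAAAAAAAAAAAAAAAAAAAAAAAAAAAAAAAAAAAAAAAAAAAAAAAAAAAAAAAAAAAAAAAAAAAAAAAAAAAAAAAAAAAAAAAAAAAAAAAAAAAAAAAAAAgAAAAAAAAAAAAAAAAAAAAAAAAAAAABABAAAAAAAAAAAAA/gBAAAAAAAAAAAAN/gBAAAAAAAAAAAAJ/wB8AAAAAAAAAAAP/4D8AAAAAAAAAAAH/8D8AAAAAAAAAA///8H8AAAAAAAAAAz////8AAAAAAAAAAg//j/8AAAAAAAAAAAf/A/8AAAAAAAAAAAP4Af8AAAAAAAAAAAH4B/8AAAAAAAAAAQD/j/8AAAAAAAAAAcAOAH8AAAAAAAAAAOAAAD8AAAAAAAAAAHAAAD8AAAAAAAAAADgAAD8AAAAAAAAAABgAAA8AAAAAAAAAAAAACA8AAAAAAAAAAAAAAAcAAAAAAAAAAAAAAAcAAAAAAAAAAAAAAAcAAAAAAAAAAAAAAAcAAAAAAAAAAAAAAAYAAAAAAAAAAAAAAAYAAAAAAAAAAAAAAAQAAAAAAAAAAIAAAAAAAAAAAAAAAIAAAAAAAAAAAAAAAAAAAAAAAAAAAAAAAAAAAAAAAAAAAAAAAAAAAAAAAAAAAAAAAAAAAAAAAAAAAAAAAAAAAAAAAAAAAAAAAAAAAAAAAAAAAAAAAAAAAAAAAAAAAAAAAAAAAAAAAAAAAAAAAAAAAAAAAAAAAAAAAAAAAAAAAAAAAAAAAAAAAAAAAAAAAAAAAAAAAAAAAAAAAAAAAAAAAAAAAAAAAAAAAAAAAAAAAAAAAAAAAAAAAAAAAAAAAAAAAAAAAAAAAAAAAAAAAAAAAAAAAAAAAAAAAAAAAAAAAAAAAAAAAAAAAAAAAAAAAAAAAAAAAAAAAAAAAAAAAAAAAAAAAAAAAAAAAAAAAAAAAAAAAAAAAAAAAAAAAAAAAAAAAAAAAAAAAAAAAAAAAAAAAAAAAAAAAAAAAAAAAAAAAAAAAAAAAAAAAAAAAAAAAAAAAAAAAAA="/>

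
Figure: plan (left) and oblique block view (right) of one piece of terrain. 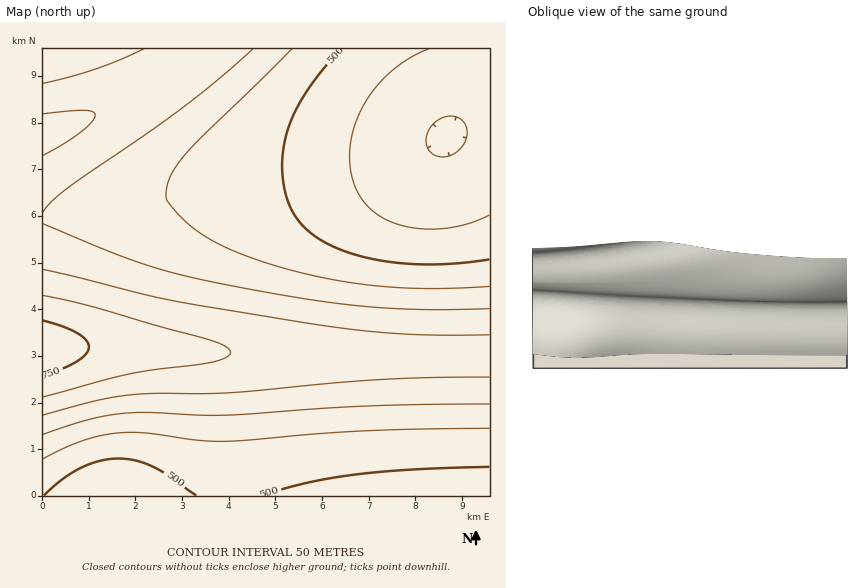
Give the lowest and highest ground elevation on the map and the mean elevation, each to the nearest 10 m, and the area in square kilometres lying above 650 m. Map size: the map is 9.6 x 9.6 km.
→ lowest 400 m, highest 780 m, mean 560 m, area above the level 16.5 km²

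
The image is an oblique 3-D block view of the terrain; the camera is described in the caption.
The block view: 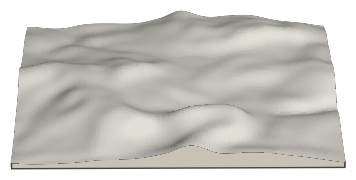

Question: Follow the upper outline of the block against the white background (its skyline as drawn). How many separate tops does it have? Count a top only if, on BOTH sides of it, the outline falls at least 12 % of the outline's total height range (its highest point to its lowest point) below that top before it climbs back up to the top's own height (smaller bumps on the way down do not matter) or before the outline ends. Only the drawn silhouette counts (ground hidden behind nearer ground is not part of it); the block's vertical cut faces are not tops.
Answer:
1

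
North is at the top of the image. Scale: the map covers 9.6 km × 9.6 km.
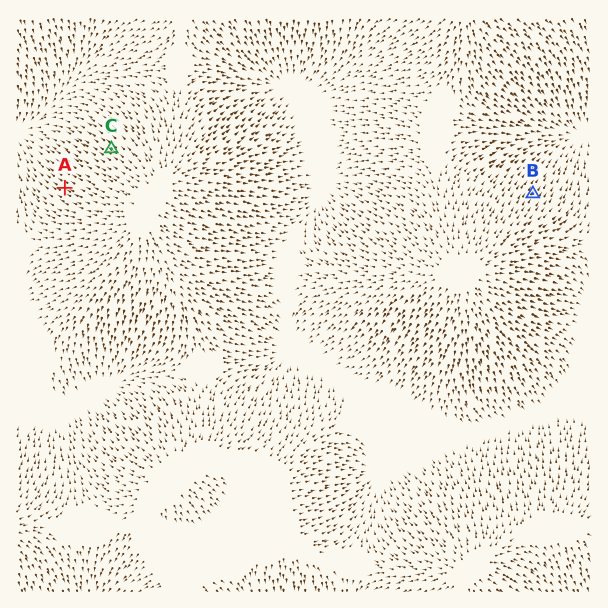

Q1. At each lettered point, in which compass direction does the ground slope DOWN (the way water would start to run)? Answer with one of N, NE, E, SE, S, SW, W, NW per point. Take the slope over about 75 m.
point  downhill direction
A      NW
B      NE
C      NW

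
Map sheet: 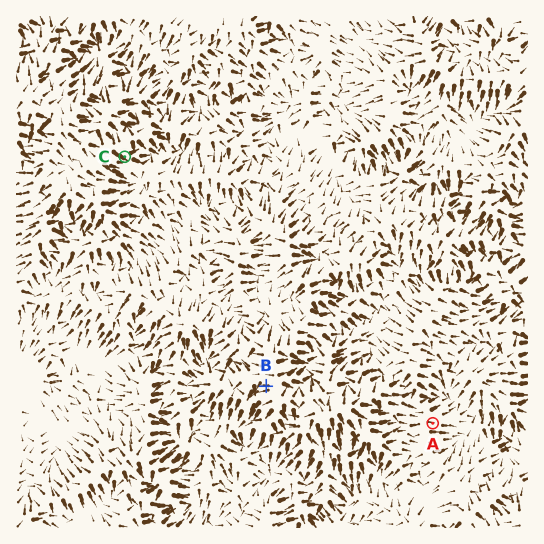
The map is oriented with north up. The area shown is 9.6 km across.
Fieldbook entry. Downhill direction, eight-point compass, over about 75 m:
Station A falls E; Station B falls W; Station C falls E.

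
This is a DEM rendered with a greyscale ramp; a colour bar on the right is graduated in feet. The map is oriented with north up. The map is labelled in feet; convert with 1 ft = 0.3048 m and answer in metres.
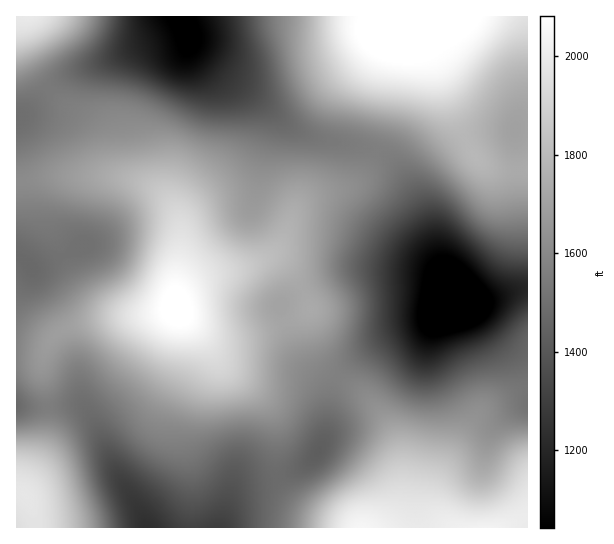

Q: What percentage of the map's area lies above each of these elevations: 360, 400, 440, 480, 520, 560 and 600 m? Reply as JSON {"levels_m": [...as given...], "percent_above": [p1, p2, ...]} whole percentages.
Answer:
{"levels_m": [360, 400, 440, 480, 520, 560, 600], "percent_above": [94, 89, 80, 58, 36, 20, 9]}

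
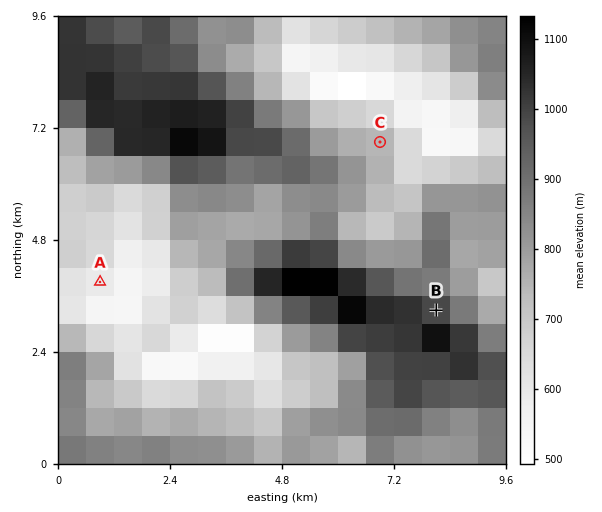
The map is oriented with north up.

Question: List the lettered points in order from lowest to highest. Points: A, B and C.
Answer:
A C B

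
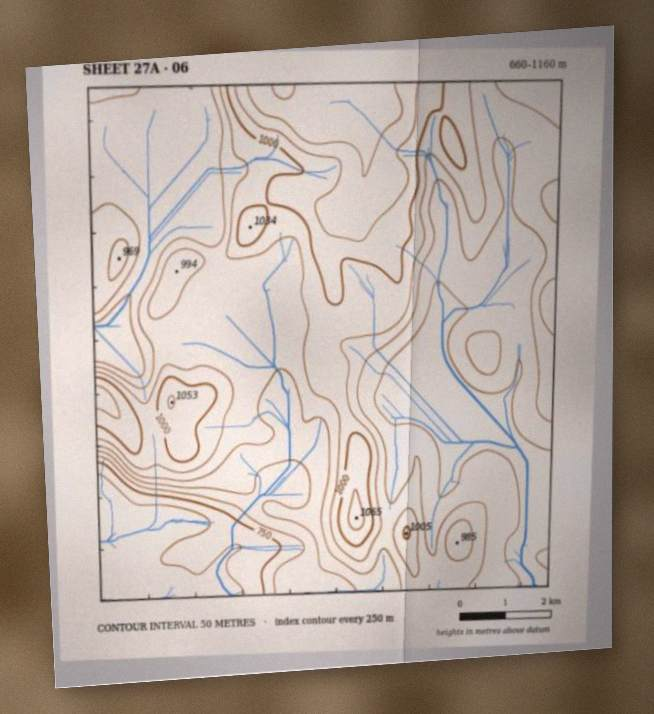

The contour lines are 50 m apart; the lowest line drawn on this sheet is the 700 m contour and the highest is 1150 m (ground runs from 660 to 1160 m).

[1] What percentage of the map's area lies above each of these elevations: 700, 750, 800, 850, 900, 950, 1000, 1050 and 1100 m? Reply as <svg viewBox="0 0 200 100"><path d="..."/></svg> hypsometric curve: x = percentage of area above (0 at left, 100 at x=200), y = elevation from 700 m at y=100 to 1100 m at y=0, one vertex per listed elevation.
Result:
<svg viewBox="0 0 200 100"><path d="M191 100l-6-12-2-13-24-13-53-12-46-12-30-13-16-13-8-12"/></svg>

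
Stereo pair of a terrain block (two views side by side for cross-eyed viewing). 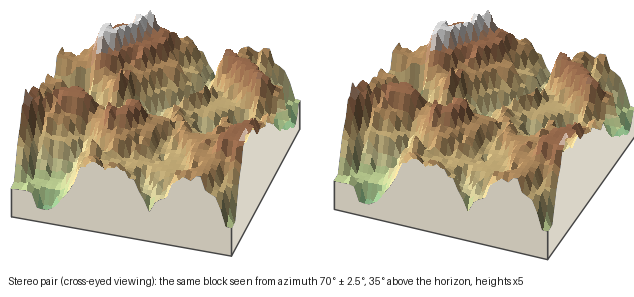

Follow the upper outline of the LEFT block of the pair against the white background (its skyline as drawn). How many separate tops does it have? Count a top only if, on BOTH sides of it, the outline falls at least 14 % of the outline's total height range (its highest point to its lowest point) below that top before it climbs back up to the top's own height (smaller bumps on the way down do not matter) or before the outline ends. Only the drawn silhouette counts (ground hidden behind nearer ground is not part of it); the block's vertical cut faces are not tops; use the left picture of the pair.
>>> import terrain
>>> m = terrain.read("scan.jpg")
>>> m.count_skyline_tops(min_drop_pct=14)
2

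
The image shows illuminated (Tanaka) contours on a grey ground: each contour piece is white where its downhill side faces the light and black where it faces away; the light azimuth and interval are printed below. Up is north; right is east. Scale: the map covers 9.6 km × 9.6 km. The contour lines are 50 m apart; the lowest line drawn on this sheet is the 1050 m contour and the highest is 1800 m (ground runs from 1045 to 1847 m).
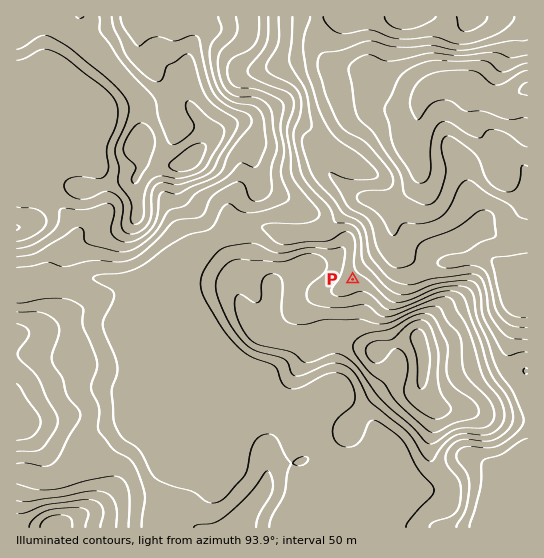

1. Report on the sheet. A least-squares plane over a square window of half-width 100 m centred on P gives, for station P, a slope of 6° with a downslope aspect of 37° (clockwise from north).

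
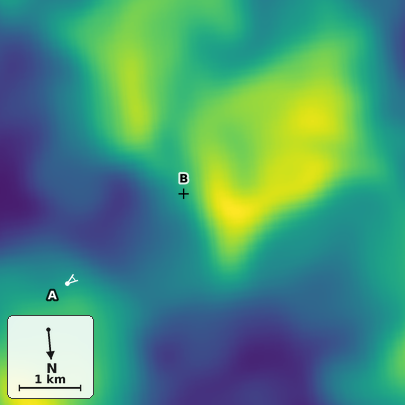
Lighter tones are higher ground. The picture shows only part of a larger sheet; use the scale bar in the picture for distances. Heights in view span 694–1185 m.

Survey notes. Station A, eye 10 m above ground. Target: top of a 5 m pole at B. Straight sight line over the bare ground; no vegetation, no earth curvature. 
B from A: seen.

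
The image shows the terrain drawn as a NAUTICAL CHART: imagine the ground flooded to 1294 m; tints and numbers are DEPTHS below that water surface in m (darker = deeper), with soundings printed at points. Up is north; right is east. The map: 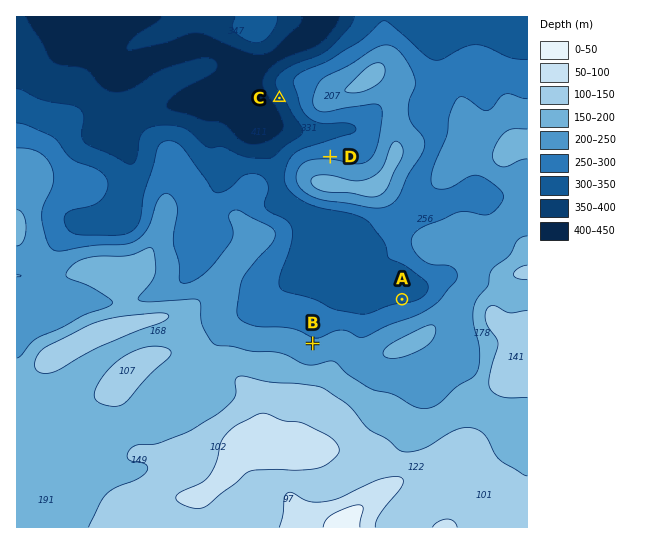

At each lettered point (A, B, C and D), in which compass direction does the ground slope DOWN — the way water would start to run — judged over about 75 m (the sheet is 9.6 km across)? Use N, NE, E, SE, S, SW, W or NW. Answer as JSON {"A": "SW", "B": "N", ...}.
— {"A": "N", "B": "N", "C": "SW", "D": "N"}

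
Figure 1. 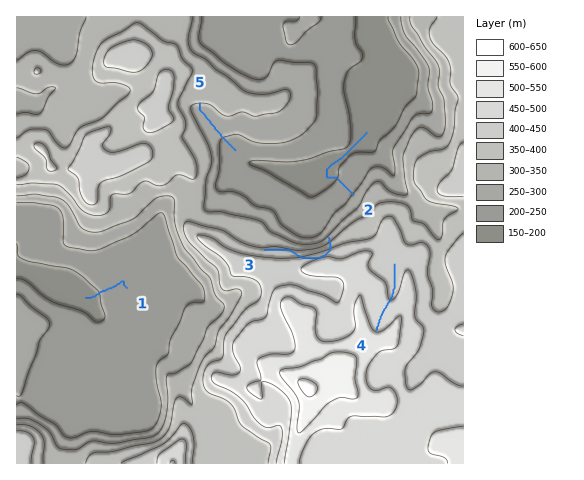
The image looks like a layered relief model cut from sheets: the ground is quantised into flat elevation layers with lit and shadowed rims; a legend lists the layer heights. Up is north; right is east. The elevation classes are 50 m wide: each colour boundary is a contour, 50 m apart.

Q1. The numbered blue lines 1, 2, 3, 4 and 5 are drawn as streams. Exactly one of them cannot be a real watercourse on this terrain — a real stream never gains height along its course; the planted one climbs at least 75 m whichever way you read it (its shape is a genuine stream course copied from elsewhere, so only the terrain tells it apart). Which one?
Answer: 3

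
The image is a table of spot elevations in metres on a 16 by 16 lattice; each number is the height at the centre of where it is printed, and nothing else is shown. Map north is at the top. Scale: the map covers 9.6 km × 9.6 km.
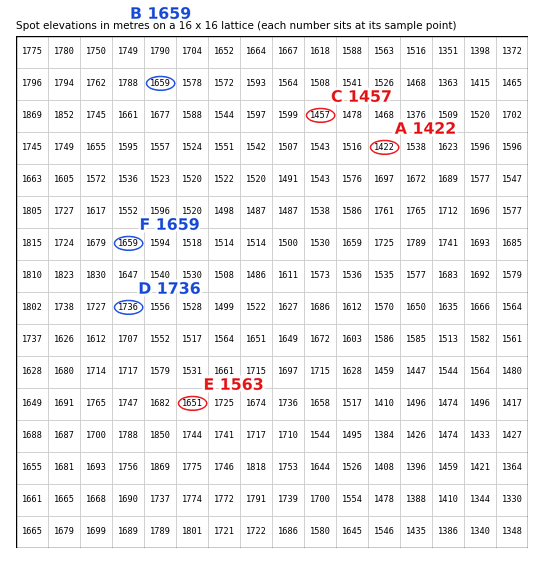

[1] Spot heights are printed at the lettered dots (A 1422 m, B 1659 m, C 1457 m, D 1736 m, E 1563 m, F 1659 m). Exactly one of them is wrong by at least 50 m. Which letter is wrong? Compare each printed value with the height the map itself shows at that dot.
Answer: E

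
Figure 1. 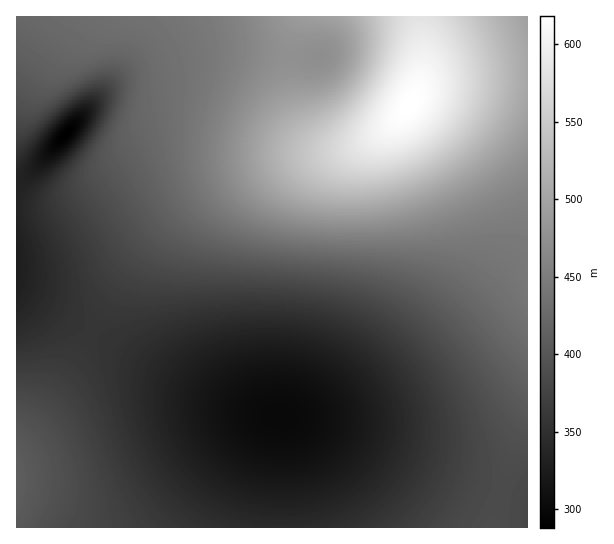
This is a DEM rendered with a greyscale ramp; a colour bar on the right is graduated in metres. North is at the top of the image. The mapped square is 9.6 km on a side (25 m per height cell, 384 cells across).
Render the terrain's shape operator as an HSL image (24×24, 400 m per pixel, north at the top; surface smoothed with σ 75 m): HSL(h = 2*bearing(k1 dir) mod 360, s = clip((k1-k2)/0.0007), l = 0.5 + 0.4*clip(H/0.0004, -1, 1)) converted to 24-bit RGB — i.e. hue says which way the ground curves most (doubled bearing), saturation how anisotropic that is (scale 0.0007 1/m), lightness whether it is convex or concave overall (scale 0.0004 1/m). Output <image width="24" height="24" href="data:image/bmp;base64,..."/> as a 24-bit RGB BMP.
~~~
<image width="24" height="24" href="data:image/bmp;base64,Qk32BgAAAAAAADYAAAAoAAAAGAAAABgAAAABABgAAAAAAMAGAAATCwAAEwsAAAAAAAAAAAAAfH+EfH6DfIGEfIeFfIeFfIaEfIWEfISDfIODfIKDfICCfH6BfH2BfXyBfnyBgHyBgnyCg3yBhHyAhH2AhX1/h39+iYN+jox8fX2FfH2EfYWGfYaFfIWDfISCfIOBfIKBfIGAfICAfH9/fH1/fHx+fXx+fnt/f3t/gHt+gXt+gnt9hHx9hX18h398ioJ8kIZ6gH2Gfn6Ff4SFfoSDfYOCfYKAfIF/fIB+e399e359e318e3x8fHt8fHt8fXt7fnp7f3p7gHp7gXt7g3x7hX57h397ioF6joB4g32HgoCFgYKDgIKCfoGAfYB+fYB8fH98fH57fH17fHx6fHx6fHt6fHp6fHp5fXp5fnp5f3t6gXx6gn16hH56hn96iX96jHx4hn2HhYCEg4CCgn+AgX9+gH99f398fn57fn56fX15fHx5fHt5fHt4fHp4fHp4fXt4fnt5f3x5gH15gn56hH96hYB6h396iXx6h3yFh36BhX1/hH19gnx8gX17gH16f316fnx5fXx4fXt4fHt4fHt4fHt4fHt4fHx4fXx4f315gH95gYB6g4B6hIF6hYB7h397h3uCiHx+h3t9hXp7hHp6gnt5gXt5gHt5f3t4fnt4fXt4fHt4fHt4fHt4fHx4fHx4fX15fn55f4B6gYF6goJ7g4J7hIF8hYF9hnl/iXl7iHl6h3l5hXl4hHl4gnp4gXp4gHp4f3p4fXp4fXp4fHt4fHx4fHx5fH15fH55fX96foB6f4F7gIJ8goN8g4N9hIN+hXh7iXh5iXd4iHd4h3h4hXh4hHl4gnl4gXl4f3p4fnp4fXt5fHt5fHx5e3x5e316e356e396fIB7fYF7foJ8f4J9gIN/goSAhHd4hnd4iXd3iXd3iHh4hnh4hXh4g3h4gnl5gHl5f3p5fnt5fXx6fH16e316en56en96eoB7e4F8e4J8fIN9fYR/foSAgIWBg3h3hHl3iHh3iXh4iHh5h3l6hnl6hXl6g3l6gnl6gHl5f3t5fnx5fX55e355eX95eYF5eYJ7eoN8eoR+e4V/fIWBfYaCf4aDg3p3g3t4hHt5iHl5iHp7h3p8h3p9hnl9hXl9hHl7gnh5gXp4gHx4f394fIB3eYF2d4J2doN4d4R6eIV8eYZ/e4eBfIeCfoSCgnx4gn15gn56hH17h3x+h3uAh3uBh3qBh3mAhnh/hXh8hHh4gnt4gX93f4J2eoN0doRzc4Vzc4Z2dYd5doh8eIh+eoR+fIN+gn16goB7goF7goF8g35+hn2CiHyFiXqGinmGiniFineCiHh+hnh5hX14hIN3foV0eIZycodwb4hwcIl0coh3dYR3d4J5eYN6g3yKiH2Dg4F9gIF+gIF/gX+BhH2FiHuKinmMjniOj3iNjnmKjXqGinyCiH59h4d7foh2dYlxbopubYhtboVucIRzc4N2doN4YYefmnaql32Qg4F/f4GAfoCBfX2Cf3uFg3mJiHiOjXmSkXuUkn2Vk3+VkoCRjoGHiod/gYl3dohxbodtbIdwbYZzcIV3c4R5L59mOmS4znnGo32SgoCEfYGCfH6DenqFe3mIf3iLhXqPin2SjX+Wj3+aln+dnYCbl4KOjoSDgYl+dYp5cIl5boh6b4d8cYV8i8E6AVEyPy+134GuoH6JfoGDe4CDeX6Fd3uHd3mKe3qNf3+RgYGXgX6ejXqmon2rqYKkn4eWkYmPgoyLeIyIcouHcImFcYeE04d6QpciADMgwVk6036GkH+Be4KDeIGEdoCFdoCIeYOKfouOfpCUd4aad3GimXWrsX+qrYeeoIqYjomTgIiPeIeOc4aMcoSJsH+J4n6eF3NyADMZyrFQrYZ6gIR+eYODdoOEdYSFd4eDeYx+dpJ+bpCMZXKPg2maqnibsYSTqIqTmoqWh4WTfICQdn6Oc3yLiYGEun6c2XPPG3uXIJlErK1qjId9eoKAd4KAdYJ+doR5e4x0e5JuZodqXHV5ZGJ6lXF8rYJ9q4yFnYmKkIaSgX6QeHeOdHWLf4SCiYCHrXykmWy9RpimXJ1mh415fIF9eYB+d398eIF3hIpzjZJrd4NlWGxkV2hpgX5qp5VyrJp9npGEkIWHhn+MfniMenSKf4OCf4KChYCGkn2VeXWZb5CReIh6fYF9e39+en59fH55h4N1koZuh31pYWxlVGpnYoBfl6Nqqqt3npt+joiCiH6IgXiIfnSHf4KCf4KBf4GBgYCCgn6GfH6GfIODfYCAfH1/enp+fnp+hHp4kHl0j3BveWt6XHR4Xolue6Jplqh1l5x8jIp/hX2Dg3eFgHSF"/>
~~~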